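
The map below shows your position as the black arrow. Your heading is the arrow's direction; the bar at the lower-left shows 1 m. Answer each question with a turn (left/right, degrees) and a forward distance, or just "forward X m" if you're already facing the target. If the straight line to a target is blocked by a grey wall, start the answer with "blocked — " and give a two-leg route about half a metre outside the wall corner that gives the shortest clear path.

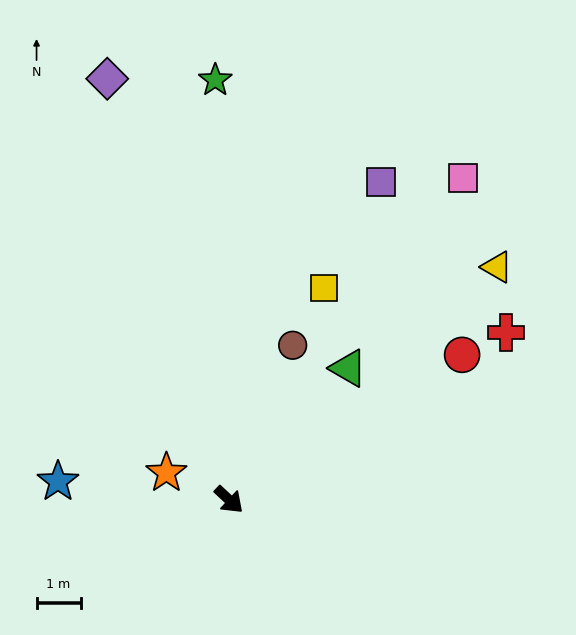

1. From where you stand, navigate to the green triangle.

turn left 91°, forward 4.0 m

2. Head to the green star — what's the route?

turn left 135°, forward 9.5 m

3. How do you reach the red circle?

turn left 75°, forward 6.2 m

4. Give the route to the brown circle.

turn left 111°, forward 3.8 m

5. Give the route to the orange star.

turn right 160°, forward 1.5 m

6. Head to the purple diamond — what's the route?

turn left 149°, forward 9.9 m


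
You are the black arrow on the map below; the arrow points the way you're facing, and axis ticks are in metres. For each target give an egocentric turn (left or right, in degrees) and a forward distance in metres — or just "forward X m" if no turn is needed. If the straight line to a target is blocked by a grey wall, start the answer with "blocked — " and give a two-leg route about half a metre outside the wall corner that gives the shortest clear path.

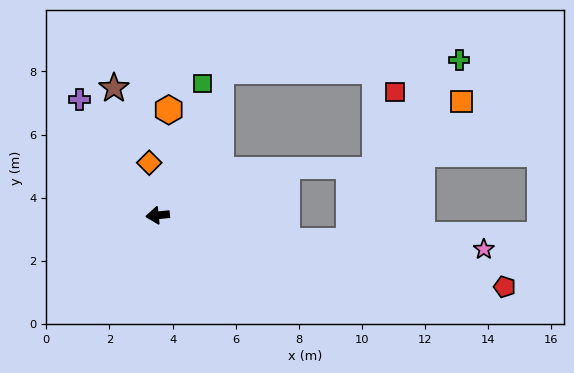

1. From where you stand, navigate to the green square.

turn right 114°, forward 4.4 m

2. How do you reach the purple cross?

turn right 62°, forward 4.4 m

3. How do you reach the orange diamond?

turn right 87°, forward 1.7 m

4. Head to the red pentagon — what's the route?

turn left 163°, forward 11.2 m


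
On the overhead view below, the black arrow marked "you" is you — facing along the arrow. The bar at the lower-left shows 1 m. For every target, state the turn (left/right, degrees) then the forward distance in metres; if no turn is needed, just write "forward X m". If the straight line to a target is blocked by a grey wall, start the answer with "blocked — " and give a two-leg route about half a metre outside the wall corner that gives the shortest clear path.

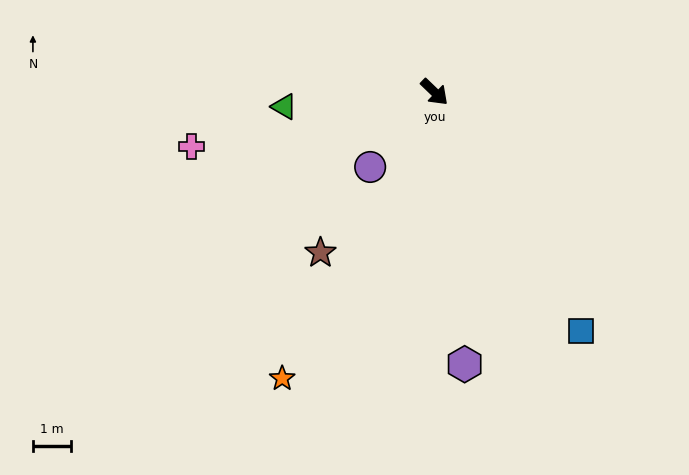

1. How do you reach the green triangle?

turn right 131°, forward 3.9 m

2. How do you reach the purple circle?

turn right 87°, forward 2.6 m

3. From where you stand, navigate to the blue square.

turn right 15°, forward 7.3 m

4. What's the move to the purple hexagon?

turn right 40°, forward 7.1 m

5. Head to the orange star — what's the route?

turn right 74°, forward 8.4 m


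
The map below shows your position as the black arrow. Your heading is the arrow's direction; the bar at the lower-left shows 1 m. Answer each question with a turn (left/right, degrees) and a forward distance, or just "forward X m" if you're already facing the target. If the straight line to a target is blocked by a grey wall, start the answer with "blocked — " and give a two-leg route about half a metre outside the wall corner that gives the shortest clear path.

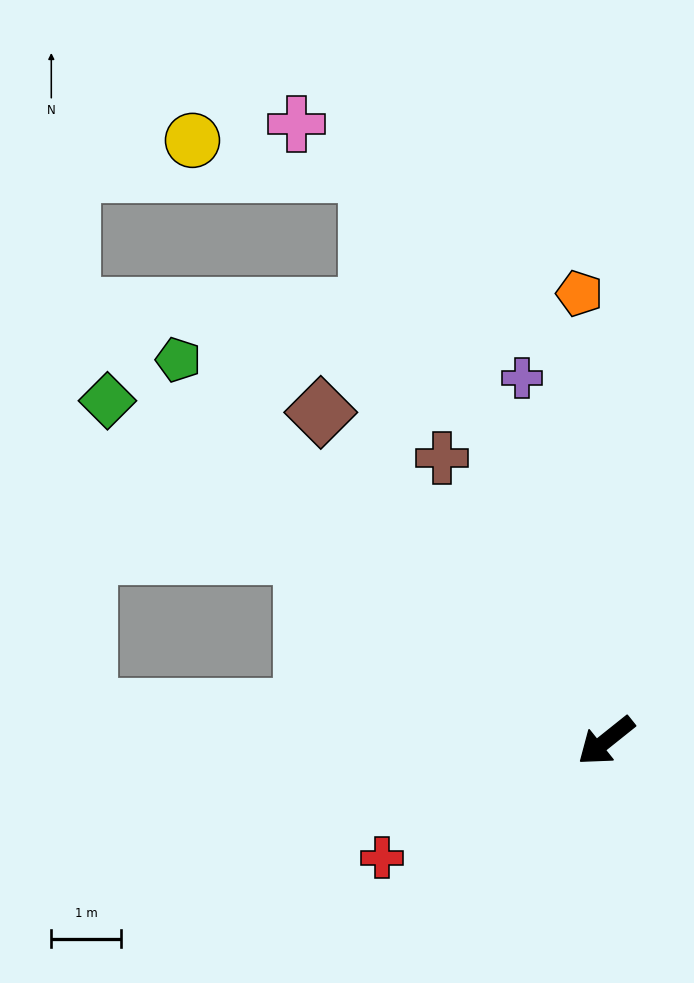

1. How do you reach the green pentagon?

turn right 80°, forward 8.2 m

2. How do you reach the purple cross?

turn right 116°, forward 5.3 m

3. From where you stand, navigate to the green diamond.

turn right 73°, forward 8.7 m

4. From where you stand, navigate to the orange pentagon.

turn right 125°, forward 6.4 m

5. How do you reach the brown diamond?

turn right 88°, forward 6.2 m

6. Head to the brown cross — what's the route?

turn right 99°, forward 4.7 m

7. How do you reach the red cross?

turn right 11°, forward 3.6 m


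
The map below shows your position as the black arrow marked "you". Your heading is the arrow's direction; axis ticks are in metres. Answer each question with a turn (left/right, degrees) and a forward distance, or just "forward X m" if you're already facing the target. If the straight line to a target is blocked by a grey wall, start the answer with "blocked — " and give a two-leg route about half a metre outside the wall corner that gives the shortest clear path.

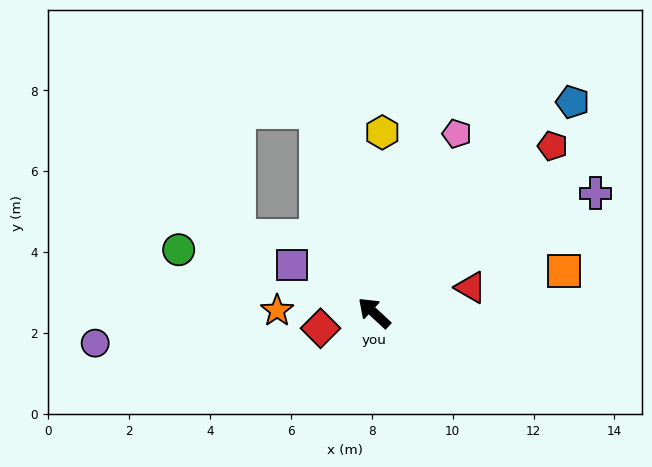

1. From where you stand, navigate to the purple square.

turn left 13°, forward 2.3 m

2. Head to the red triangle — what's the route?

turn right 122°, forward 2.5 m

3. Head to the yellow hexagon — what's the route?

turn right 50°, forward 4.5 m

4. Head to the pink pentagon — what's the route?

turn right 72°, forward 4.9 m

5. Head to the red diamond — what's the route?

turn left 59°, forward 1.4 m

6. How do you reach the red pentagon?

turn right 94°, forward 6.0 m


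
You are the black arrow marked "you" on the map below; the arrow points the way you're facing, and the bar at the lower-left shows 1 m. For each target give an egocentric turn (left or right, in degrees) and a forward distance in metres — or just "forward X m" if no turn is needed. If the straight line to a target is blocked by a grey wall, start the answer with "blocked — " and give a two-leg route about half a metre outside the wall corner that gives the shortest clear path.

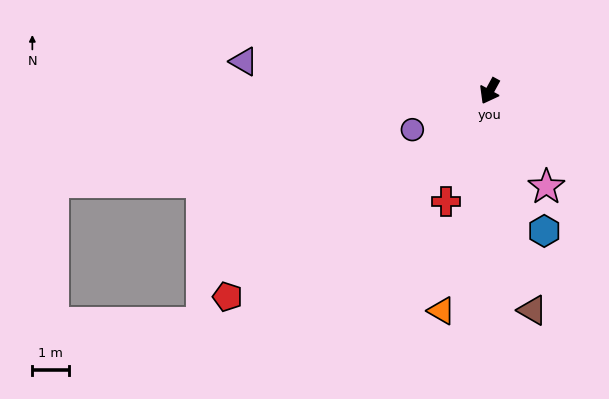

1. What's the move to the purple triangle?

turn right 68°, forward 6.7 m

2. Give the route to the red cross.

turn left 7°, forward 3.2 m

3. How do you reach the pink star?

turn left 59°, forward 3.0 m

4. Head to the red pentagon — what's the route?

turn right 23°, forward 9.0 m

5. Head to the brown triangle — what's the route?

turn left 40°, forward 6.1 m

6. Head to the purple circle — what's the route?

turn right 35°, forward 2.3 m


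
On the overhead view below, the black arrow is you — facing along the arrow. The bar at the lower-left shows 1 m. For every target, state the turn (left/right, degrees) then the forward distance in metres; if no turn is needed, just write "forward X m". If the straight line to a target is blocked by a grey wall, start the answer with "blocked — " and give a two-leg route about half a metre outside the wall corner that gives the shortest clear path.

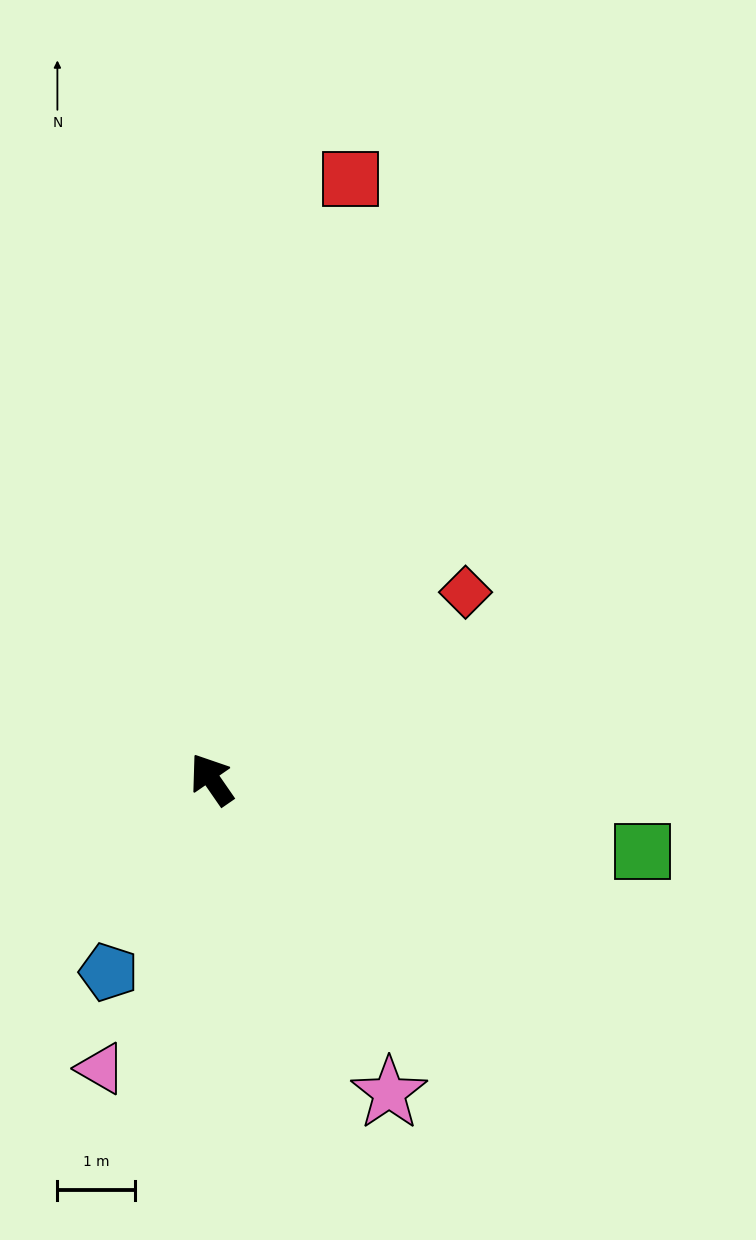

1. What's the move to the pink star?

turn left 175°, forward 4.7 m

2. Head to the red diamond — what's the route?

turn right 88°, forward 4.1 m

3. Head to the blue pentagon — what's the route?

turn left 117°, forward 2.8 m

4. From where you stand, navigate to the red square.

turn right 48°, forward 8.0 m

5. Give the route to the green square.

turn right 134°, forward 5.6 m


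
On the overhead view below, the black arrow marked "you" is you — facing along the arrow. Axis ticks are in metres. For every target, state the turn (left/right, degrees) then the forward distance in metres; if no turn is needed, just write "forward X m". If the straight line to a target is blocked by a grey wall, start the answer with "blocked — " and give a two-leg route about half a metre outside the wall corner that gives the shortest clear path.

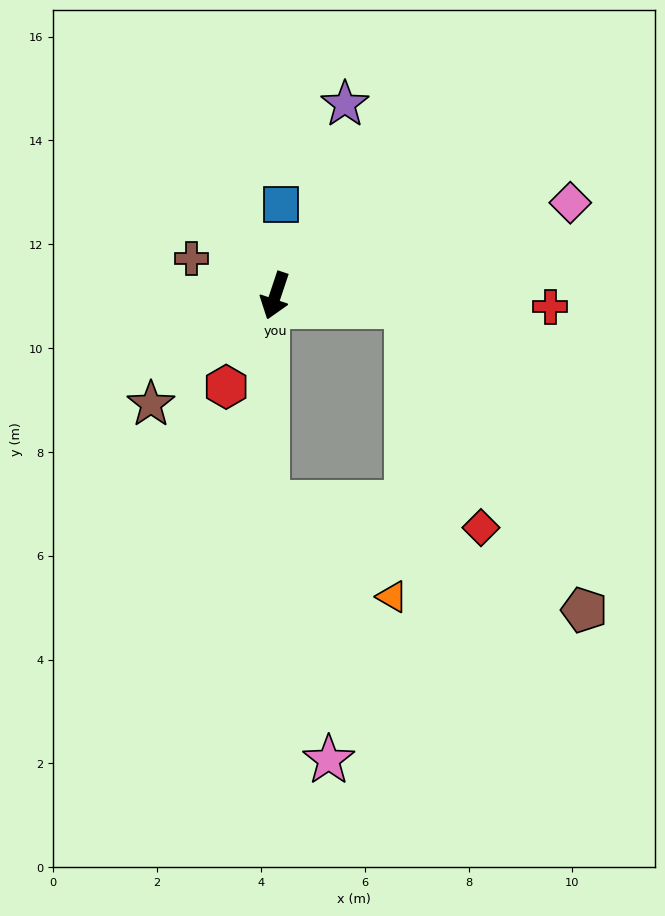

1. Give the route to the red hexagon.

turn right 10°, forward 2.0 m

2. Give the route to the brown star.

turn right 30°, forward 3.2 m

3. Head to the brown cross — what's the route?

turn right 96°, forward 1.8 m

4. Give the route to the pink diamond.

turn left 126°, forward 6.0 m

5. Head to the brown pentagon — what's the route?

blocked — turn left 104°, forward 2.5 m, then turn right 55°, forward 6.8 m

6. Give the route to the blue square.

turn right 165°, forward 1.8 m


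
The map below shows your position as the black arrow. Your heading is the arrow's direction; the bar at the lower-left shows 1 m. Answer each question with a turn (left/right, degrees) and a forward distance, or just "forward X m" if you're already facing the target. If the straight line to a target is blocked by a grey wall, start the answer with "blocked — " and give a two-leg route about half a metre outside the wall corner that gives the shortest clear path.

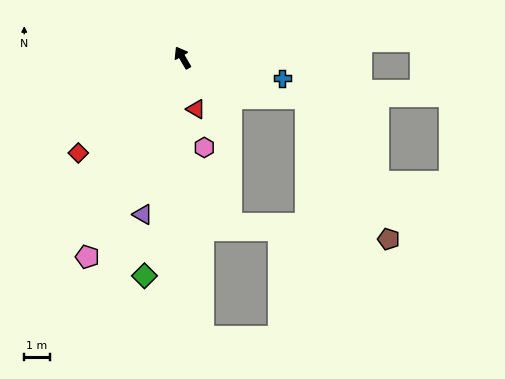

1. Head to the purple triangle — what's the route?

turn left 135°, forward 6.3 m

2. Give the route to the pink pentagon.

turn left 124°, forward 8.6 m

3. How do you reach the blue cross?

turn right 132°, forward 4.0 m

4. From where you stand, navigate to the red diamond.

turn left 102°, forward 5.5 m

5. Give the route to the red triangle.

turn left 164°, forward 2.1 m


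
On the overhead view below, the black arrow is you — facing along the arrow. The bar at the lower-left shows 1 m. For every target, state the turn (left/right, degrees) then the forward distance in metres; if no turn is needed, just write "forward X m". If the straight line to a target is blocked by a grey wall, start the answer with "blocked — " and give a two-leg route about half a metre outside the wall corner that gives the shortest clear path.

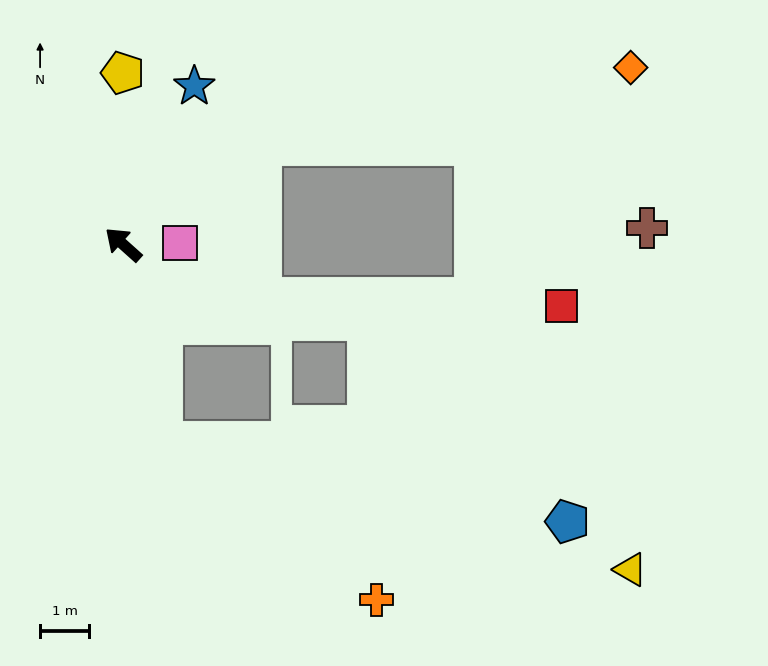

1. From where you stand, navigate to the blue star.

turn right 72°, forward 3.6 m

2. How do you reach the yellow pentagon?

turn right 48°, forward 3.5 m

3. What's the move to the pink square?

turn right 137°, forward 1.2 m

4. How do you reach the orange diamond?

blocked — turn right 102°, forward 3.5 m, then turn right 24°, forward 7.7 m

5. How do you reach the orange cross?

blocked — turn left 143°, forward 4.1 m, then turn left 42°, forward 5.5 m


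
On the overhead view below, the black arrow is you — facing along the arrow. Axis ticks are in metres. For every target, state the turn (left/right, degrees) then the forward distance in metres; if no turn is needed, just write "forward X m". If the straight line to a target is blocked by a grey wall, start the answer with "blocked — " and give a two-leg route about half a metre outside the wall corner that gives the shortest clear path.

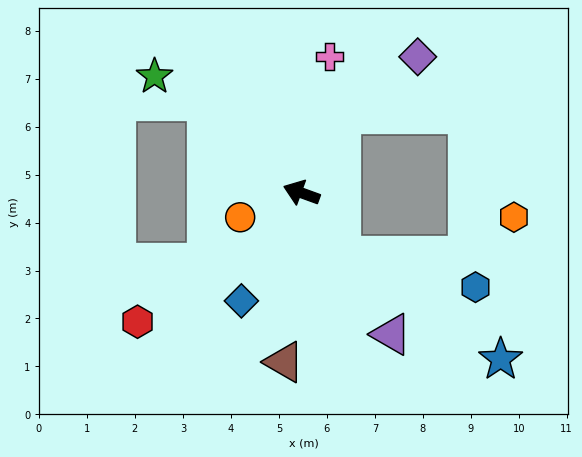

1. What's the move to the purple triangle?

turn left 142°, forward 3.5 m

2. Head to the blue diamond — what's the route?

turn left 81°, forward 2.6 m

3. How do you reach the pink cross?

turn right 82°, forward 2.9 m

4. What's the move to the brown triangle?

turn left 104°, forward 3.5 m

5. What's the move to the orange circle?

turn left 42°, forward 1.4 m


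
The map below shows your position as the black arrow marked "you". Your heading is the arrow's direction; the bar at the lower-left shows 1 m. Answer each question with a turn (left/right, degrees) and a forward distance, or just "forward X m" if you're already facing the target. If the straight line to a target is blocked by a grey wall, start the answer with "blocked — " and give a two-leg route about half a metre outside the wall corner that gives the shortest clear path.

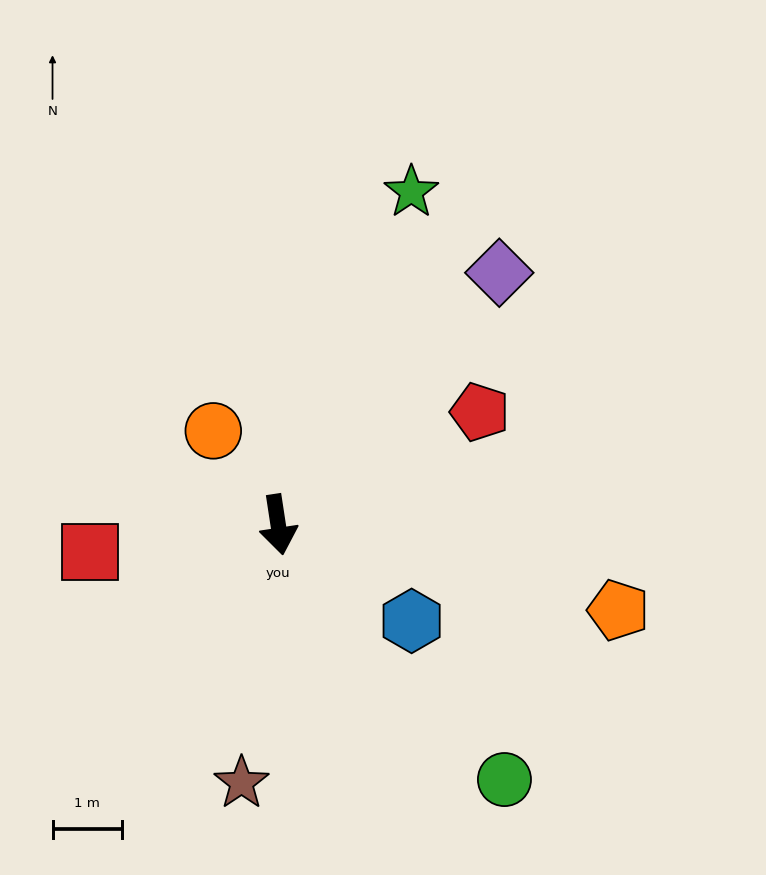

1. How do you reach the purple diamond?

turn left 130°, forward 4.8 m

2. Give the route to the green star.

turn left 150°, forward 5.1 m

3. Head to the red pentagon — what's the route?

turn left 111°, forward 3.3 m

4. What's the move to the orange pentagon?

turn left 67°, forward 5.0 m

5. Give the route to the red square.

turn right 90°, forward 2.7 m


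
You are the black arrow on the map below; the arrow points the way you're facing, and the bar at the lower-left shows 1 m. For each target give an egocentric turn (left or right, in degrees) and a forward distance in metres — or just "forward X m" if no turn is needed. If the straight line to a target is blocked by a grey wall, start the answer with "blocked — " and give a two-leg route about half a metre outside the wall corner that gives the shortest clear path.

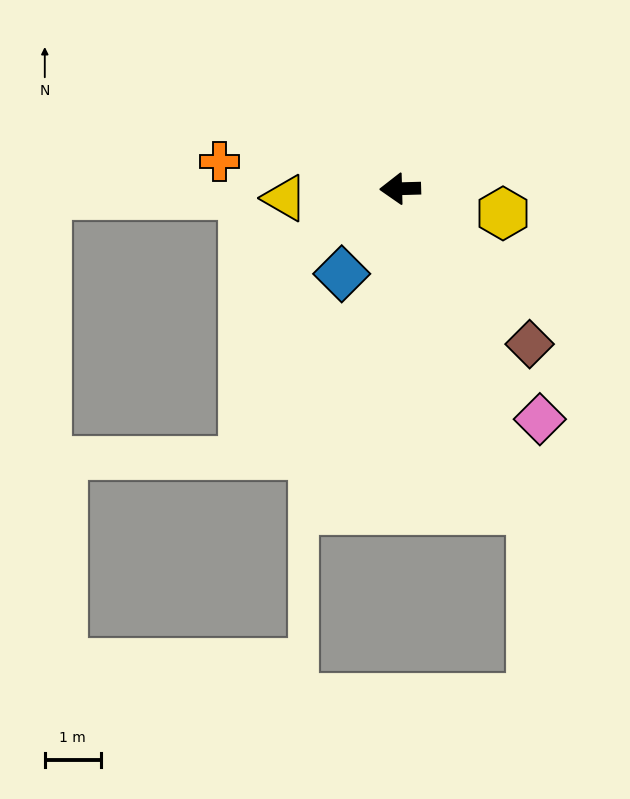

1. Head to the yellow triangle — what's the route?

turn left 3°, forward 2.1 m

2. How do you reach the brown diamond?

turn left 128°, forward 3.6 m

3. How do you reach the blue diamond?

turn left 54°, forward 1.8 m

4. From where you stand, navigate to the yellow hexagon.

turn left 165°, forward 1.9 m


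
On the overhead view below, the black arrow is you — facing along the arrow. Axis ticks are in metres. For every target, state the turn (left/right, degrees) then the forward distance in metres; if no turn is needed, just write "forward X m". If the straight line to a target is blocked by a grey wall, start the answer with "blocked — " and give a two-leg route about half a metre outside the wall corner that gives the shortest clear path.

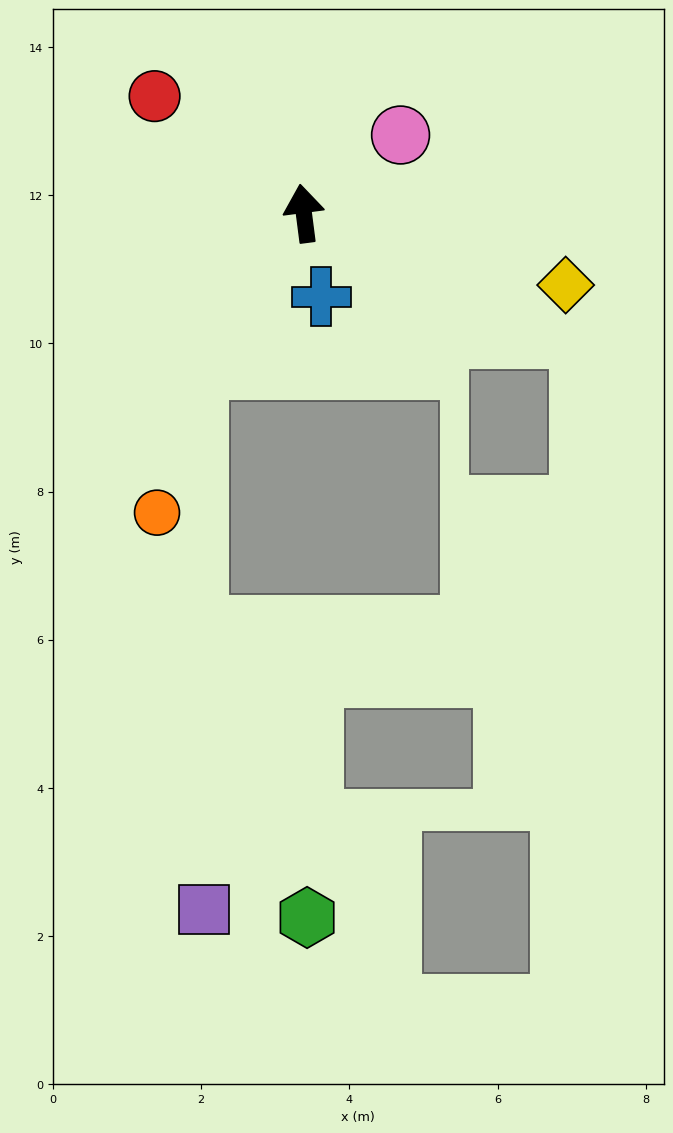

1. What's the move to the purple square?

blocked — turn left 138°, forward 2.5 m, then turn left 35°, forward 7.3 m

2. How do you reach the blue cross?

turn right 176°, forward 1.1 m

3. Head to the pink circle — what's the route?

turn right 58°, forward 1.7 m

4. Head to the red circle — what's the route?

turn left 45°, forward 2.6 m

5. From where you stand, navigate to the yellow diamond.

turn right 113°, forward 3.7 m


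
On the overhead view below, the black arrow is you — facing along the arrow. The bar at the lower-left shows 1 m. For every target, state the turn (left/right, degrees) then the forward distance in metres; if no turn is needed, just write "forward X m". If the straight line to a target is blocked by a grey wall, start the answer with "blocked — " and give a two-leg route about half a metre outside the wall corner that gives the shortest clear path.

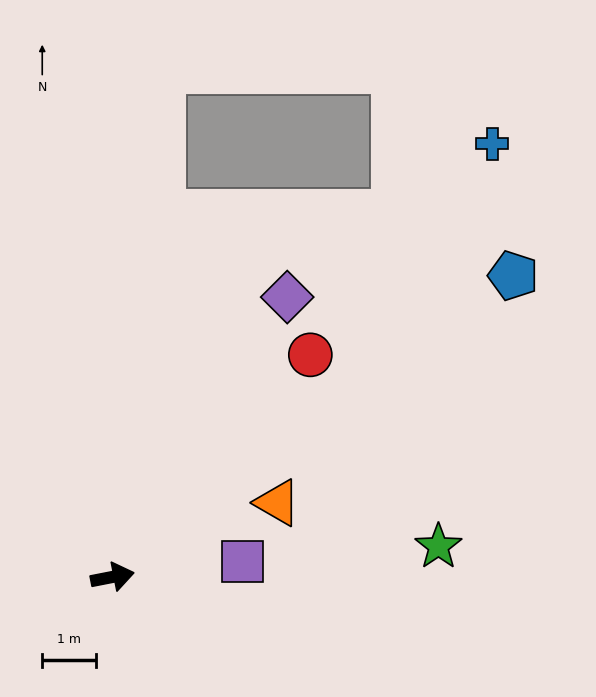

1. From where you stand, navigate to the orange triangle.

turn left 13°, forward 3.4 m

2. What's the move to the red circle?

turn left 37°, forward 5.5 m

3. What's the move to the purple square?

turn right 4°, forward 2.4 m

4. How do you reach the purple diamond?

turn left 47°, forward 6.1 m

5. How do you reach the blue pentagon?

turn left 26°, forward 9.3 m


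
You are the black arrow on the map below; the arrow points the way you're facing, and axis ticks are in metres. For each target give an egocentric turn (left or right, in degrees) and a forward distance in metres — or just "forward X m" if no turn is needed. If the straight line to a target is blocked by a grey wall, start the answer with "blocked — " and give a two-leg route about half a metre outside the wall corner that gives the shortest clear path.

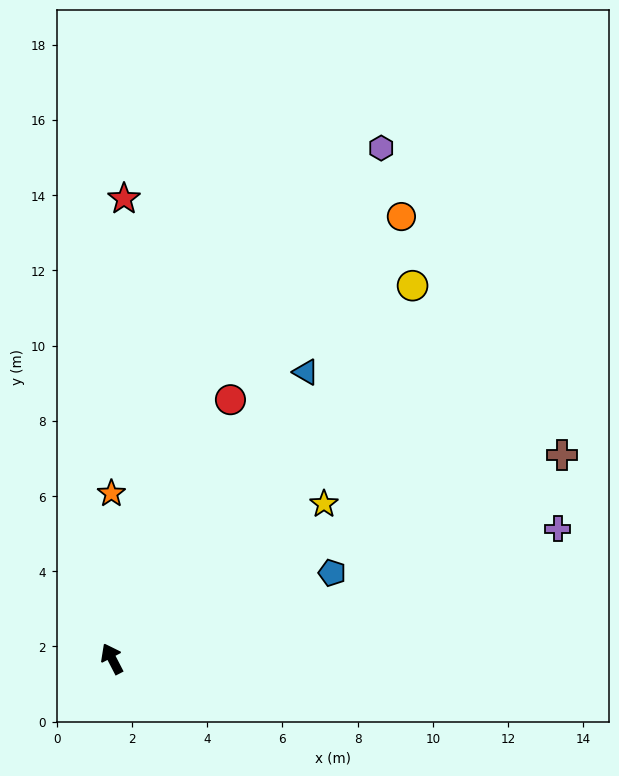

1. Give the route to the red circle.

turn right 52°, forward 7.6 m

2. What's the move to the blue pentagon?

turn right 96°, forward 6.3 m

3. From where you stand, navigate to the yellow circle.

turn right 66°, forward 12.7 m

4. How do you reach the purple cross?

turn right 101°, forward 12.3 m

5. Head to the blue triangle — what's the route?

turn right 61°, forward 9.2 m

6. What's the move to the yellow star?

turn right 81°, forward 7.0 m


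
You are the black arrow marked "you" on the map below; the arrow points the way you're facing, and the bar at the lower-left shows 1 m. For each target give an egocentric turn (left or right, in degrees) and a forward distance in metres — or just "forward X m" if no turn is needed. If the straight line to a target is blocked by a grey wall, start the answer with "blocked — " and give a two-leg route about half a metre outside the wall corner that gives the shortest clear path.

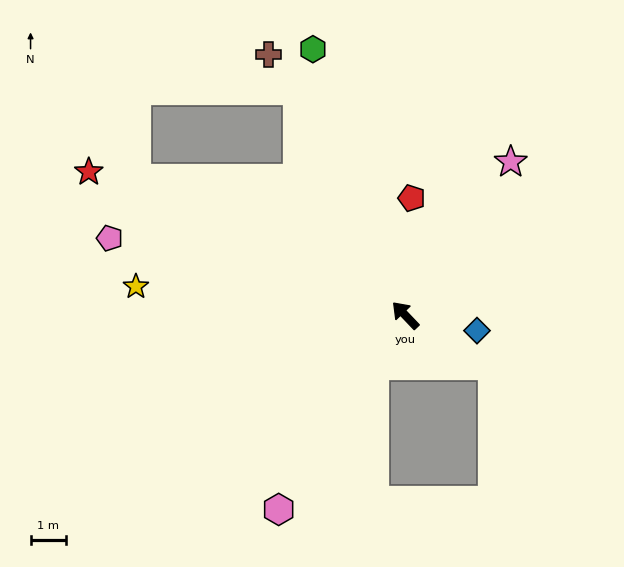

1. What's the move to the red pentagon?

turn right 47°, forward 3.3 m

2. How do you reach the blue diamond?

turn right 146°, forward 2.1 m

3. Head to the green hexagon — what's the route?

turn right 24°, forward 7.9 m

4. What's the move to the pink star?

turn right 78°, forward 5.2 m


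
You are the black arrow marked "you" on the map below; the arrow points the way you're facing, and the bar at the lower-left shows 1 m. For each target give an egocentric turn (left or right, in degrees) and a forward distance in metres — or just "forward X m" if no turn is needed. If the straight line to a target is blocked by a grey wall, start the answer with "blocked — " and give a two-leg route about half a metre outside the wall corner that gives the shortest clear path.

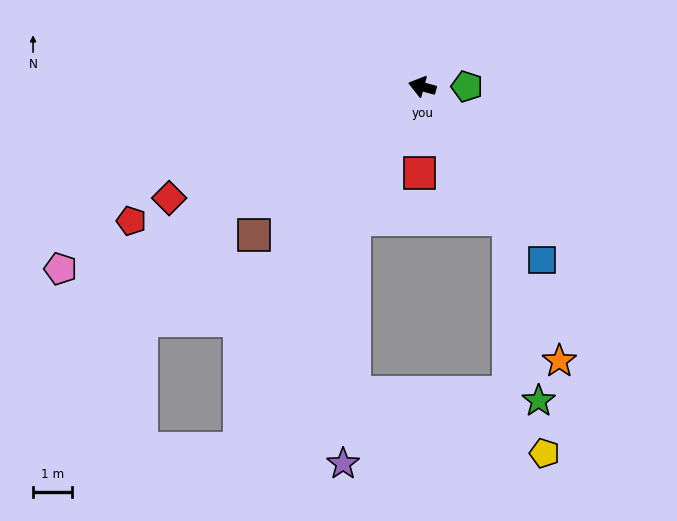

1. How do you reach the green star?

blocked — turn left 138°, forward 4.1 m, then turn right 24°, forward 4.7 m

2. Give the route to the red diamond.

turn left 39°, forward 7.1 m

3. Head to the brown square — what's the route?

turn left 57°, forward 5.7 m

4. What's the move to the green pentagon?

turn right 165°, forward 1.1 m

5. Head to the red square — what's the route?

turn left 103°, forward 2.2 m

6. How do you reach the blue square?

turn left 140°, forward 5.4 m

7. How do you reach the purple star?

blocked — turn left 78°, forward 3.8 m, then turn left 24°, forward 6.3 m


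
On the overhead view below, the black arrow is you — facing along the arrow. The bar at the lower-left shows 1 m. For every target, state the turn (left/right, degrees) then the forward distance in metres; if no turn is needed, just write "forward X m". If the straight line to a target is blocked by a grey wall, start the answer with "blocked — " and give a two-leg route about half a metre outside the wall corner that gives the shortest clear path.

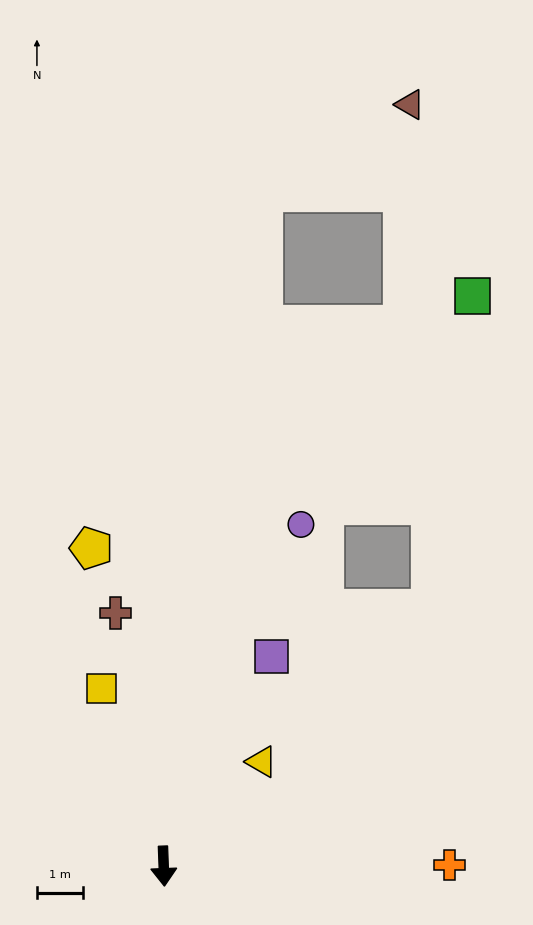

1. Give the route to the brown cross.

turn right 171°, forward 5.6 m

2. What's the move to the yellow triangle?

turn left 135°, forward 3.1 m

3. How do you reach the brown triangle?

blocked — turn left 170°, forward 14.7 m, then turn right 51°, forward 3.7 m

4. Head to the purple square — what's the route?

turn left 151°, forward 5.1 m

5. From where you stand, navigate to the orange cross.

turn left 88°, forward 6.2 m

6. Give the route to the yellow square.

turn right 163°, forward 4.1 m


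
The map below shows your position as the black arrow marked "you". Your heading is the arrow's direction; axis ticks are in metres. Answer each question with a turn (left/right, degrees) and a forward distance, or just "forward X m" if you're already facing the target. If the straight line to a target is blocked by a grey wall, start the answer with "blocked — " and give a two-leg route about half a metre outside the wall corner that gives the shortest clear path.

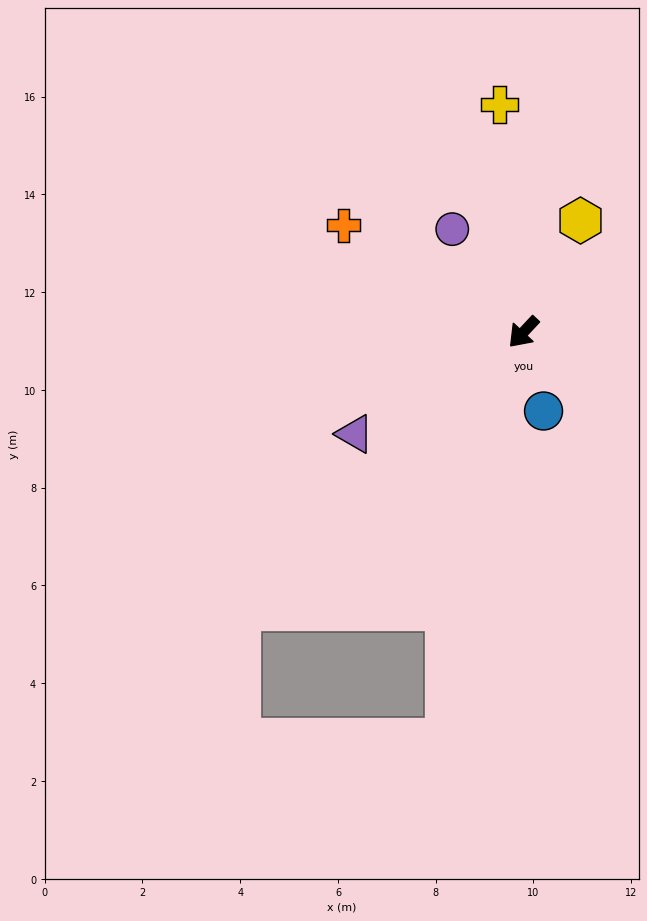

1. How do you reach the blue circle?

turn left 57°, forward 1.7 m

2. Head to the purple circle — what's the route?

turn right 102°, forward 2.6 m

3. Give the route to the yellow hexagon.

turn right 164°, forward 2.6 m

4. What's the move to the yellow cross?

turn right 131°, forward 4.7 m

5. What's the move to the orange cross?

turn right 78°, forward 4.3 m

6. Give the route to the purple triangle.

turn right 16°, forward 4.0 m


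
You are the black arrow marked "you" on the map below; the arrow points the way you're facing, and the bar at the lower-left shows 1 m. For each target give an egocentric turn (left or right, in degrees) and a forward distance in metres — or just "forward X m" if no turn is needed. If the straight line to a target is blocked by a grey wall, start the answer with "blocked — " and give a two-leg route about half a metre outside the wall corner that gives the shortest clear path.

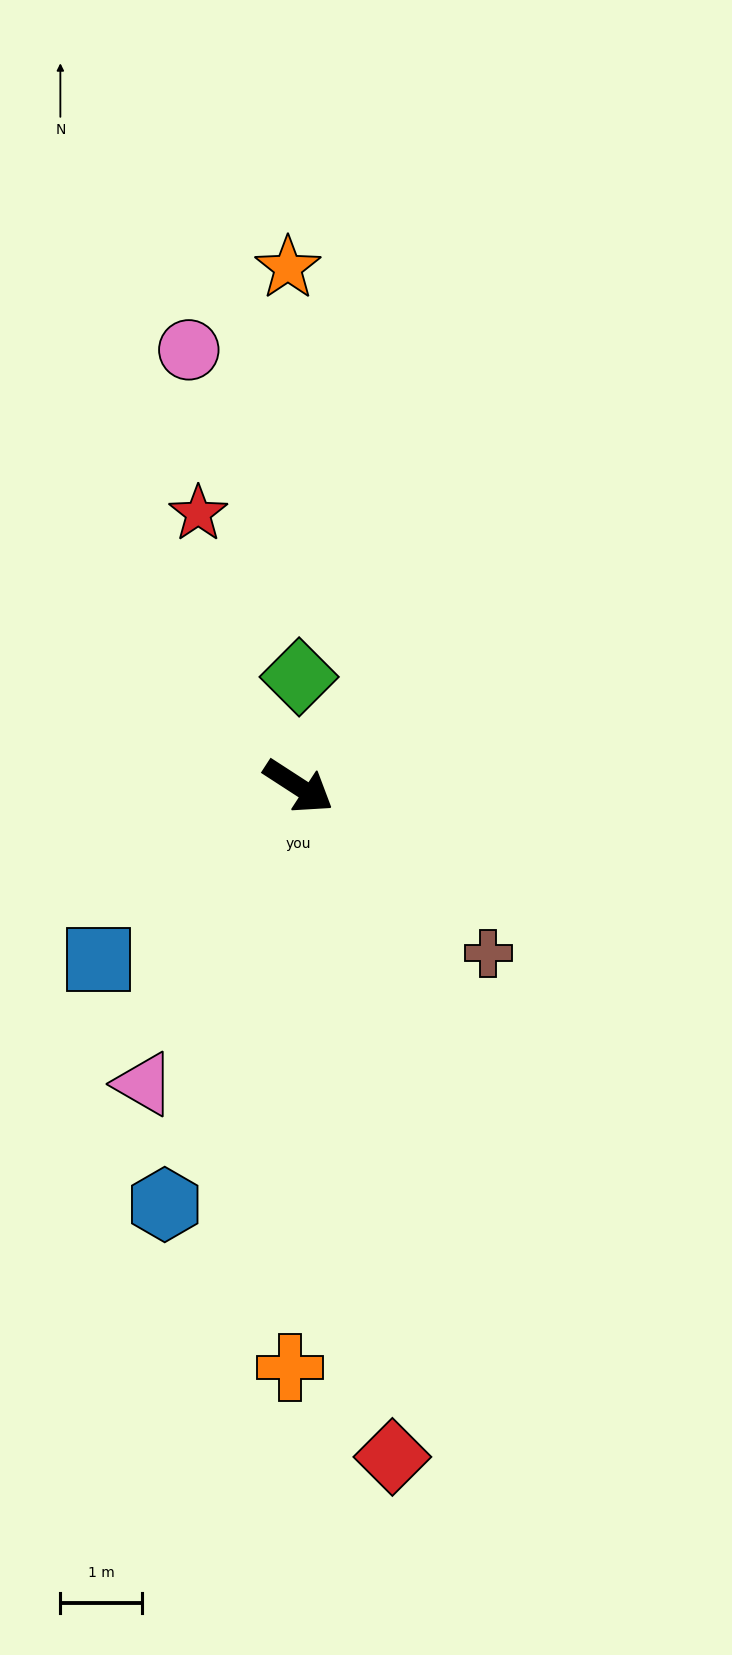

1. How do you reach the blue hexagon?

turn right 75°, forward 5.3 m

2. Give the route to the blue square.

turn right 106°, forward 3.2 m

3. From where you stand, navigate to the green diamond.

turn left 123°, forward 1.3 m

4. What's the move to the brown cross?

turn right 8°, forward 3.1 m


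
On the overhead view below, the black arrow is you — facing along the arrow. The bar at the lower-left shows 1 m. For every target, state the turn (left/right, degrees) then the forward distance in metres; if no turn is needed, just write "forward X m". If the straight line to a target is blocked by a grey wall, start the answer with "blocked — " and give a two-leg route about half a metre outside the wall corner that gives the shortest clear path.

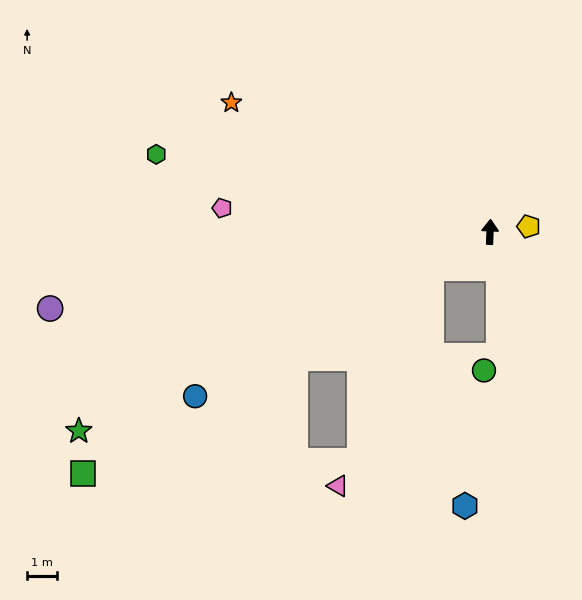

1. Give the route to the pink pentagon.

turn left 87°, forward 9.0 m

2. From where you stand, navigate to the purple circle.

turn left 102°, forward 14.9 m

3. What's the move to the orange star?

turn left 66°, forward 9.6 m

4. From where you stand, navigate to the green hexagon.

turn left 79°, forward 11.4 m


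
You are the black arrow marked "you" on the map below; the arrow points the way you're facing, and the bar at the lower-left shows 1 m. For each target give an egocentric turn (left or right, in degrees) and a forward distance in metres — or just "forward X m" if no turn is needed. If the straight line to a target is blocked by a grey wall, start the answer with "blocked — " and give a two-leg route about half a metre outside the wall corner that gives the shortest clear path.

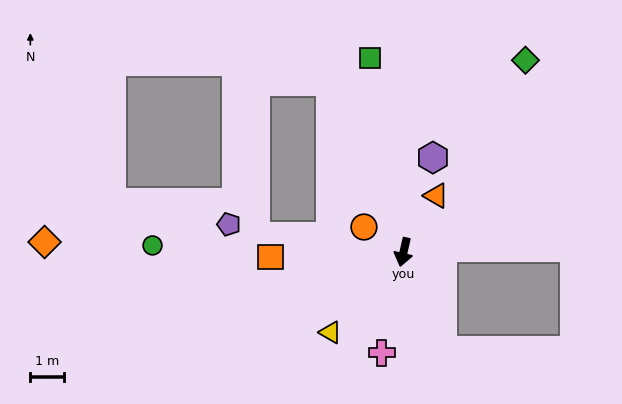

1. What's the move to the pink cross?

forward 3.1 m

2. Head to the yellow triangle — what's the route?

turn right 29°, forward 3.2 m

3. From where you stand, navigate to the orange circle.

turn right 109°, forward 1.4 m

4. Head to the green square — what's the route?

turn right 157°, forward 5.9 m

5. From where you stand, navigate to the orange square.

turn right 75°, forward 3.9 m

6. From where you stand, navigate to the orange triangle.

turn left 163°, forward 1.9 m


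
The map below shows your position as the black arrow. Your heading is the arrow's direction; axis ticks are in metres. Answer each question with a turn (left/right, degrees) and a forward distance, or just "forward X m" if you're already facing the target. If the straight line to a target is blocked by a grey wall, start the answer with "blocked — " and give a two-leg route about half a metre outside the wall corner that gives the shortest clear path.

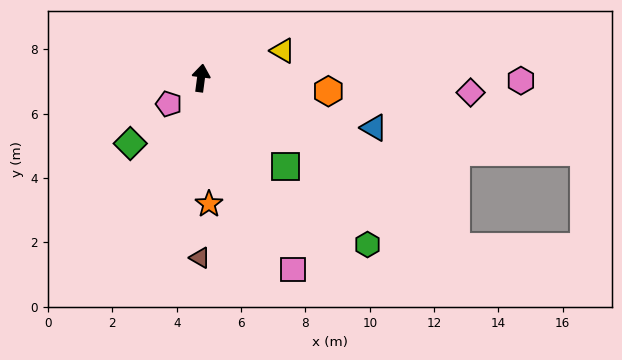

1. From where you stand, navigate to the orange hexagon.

turn right 88°, forward 4.0 m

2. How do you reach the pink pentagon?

turn left 136°, forward 1.3 m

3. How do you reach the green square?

turn right 129°, forward 3.8 m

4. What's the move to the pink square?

turn right 147°, forward 6.6 m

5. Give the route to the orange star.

turn right 169°, forward 3.9 m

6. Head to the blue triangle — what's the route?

turn right 99°, forward 5.6 m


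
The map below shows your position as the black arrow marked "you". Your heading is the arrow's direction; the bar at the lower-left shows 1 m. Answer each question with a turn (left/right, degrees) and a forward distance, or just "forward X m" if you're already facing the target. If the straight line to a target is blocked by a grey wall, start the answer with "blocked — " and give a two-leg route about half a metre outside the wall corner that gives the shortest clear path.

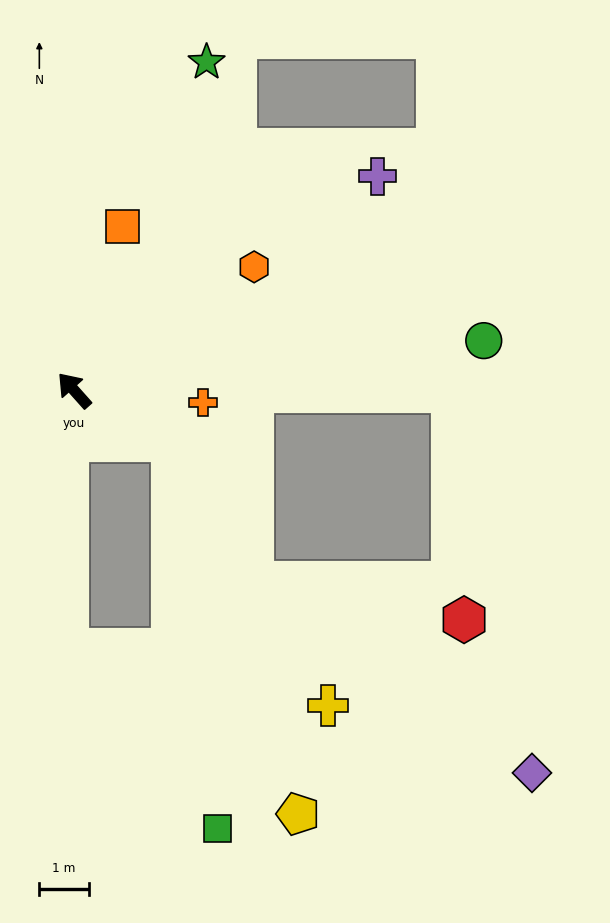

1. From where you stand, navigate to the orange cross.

turn right 137°, forward 2.6 m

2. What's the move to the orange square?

turn right 58°, forward 3.5 m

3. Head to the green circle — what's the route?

turn right 125°, forward 8.4 m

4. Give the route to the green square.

blocked — turn right 159°, forward 2.2 m, then turn right 56°, forward 7.9 m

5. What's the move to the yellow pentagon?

blocked — turn right 159°, forward 2.2 m, then turn right 44°, forward 8.0 m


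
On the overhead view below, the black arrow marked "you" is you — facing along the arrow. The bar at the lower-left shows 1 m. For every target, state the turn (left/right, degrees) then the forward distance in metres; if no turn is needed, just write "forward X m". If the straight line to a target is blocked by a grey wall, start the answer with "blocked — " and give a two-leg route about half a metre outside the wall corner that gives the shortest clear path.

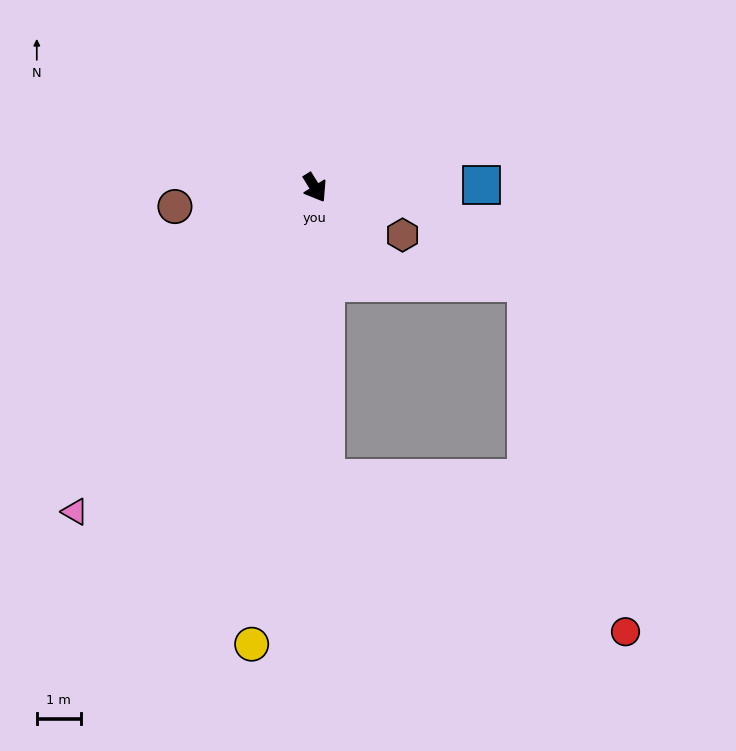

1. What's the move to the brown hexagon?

turn left 30°, forward 2.3 m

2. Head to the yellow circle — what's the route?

turn right 40°, forward 10.4 m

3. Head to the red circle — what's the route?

blocked — turn right 30°, forward 6.6 m, then turn left 61°, forward 7.6 m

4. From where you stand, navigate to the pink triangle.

turn right 68°, forward 9.1 m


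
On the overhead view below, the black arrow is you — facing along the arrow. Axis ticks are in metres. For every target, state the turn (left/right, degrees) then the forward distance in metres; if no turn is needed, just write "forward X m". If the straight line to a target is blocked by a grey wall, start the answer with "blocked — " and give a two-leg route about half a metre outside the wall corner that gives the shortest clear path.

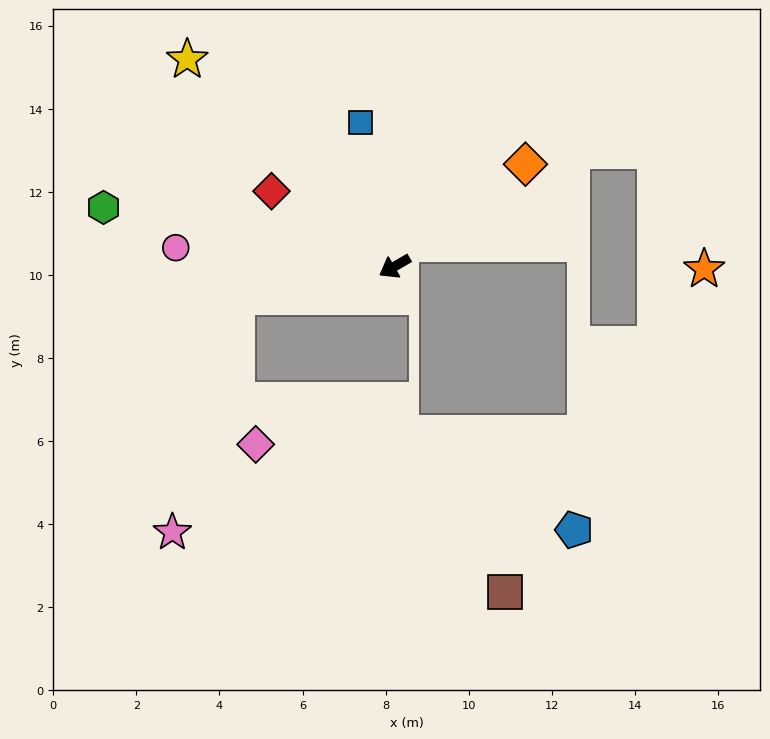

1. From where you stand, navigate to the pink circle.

turn right 35°, forward 5.3 m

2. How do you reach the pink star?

blocked — turn right 19°, forward 3.9 m, then turn left 63°, forward 5.9 m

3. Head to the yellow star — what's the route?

turn right 75°, forward 7.1 m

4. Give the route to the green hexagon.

turn right 42°, forward 7.2 m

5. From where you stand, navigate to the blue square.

turn right 107°, forward 3.6 m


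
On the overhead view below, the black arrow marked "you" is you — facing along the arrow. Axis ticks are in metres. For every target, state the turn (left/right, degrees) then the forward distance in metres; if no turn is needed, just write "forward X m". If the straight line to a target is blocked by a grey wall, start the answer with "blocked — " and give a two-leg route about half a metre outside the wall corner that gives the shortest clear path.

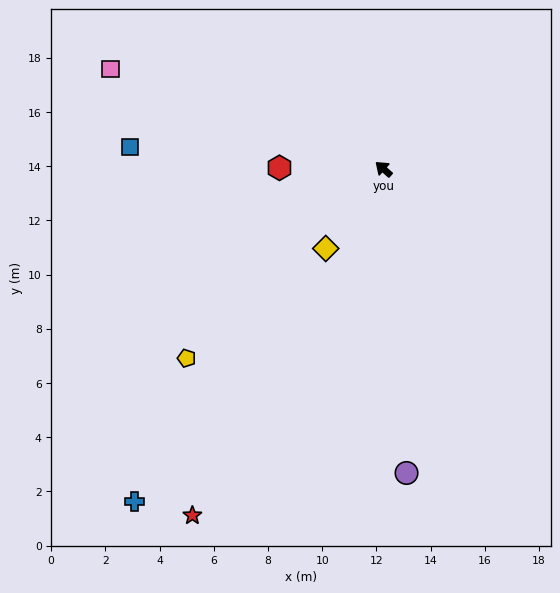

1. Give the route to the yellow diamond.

turn left 95°, forward 3.6 m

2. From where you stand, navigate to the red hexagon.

turn left 41°, forward 3.8 m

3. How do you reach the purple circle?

turn left 136°, forward 11.2 m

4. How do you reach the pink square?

turn left 21°, forward 10.7 m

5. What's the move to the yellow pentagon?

turn left 85°, forward 10.1 m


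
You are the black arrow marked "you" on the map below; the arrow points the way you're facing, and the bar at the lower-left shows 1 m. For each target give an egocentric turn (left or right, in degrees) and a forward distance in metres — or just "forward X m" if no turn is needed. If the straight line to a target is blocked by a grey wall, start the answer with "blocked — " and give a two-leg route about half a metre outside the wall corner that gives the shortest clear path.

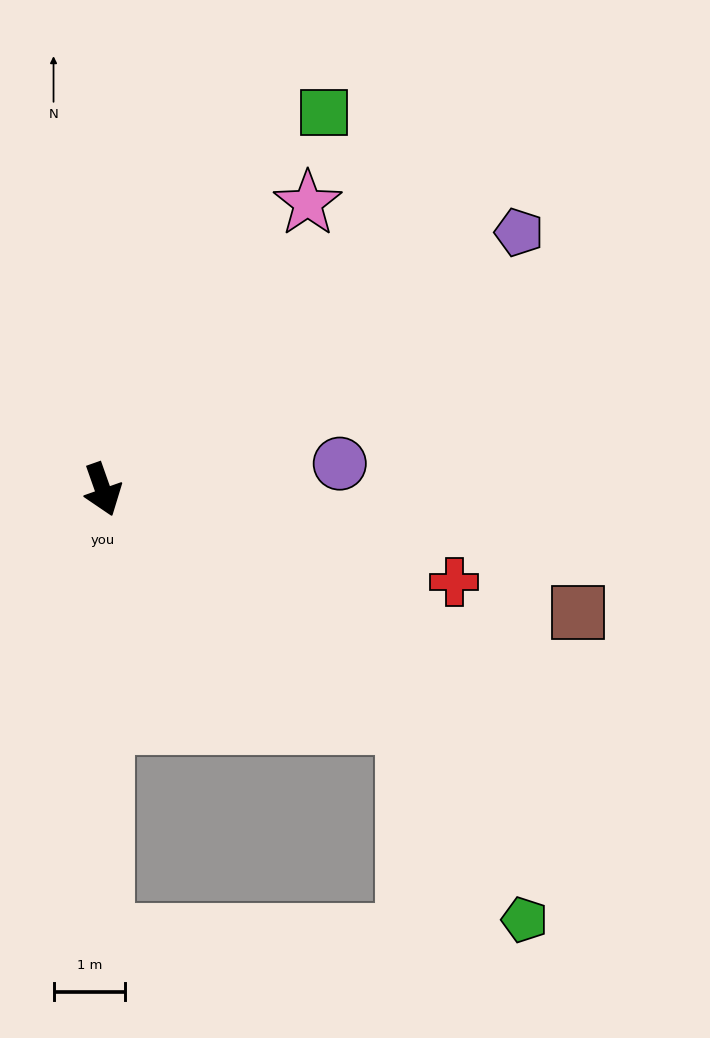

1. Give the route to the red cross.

turn left 56°, forward 5.1 m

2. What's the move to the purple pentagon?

turn left 102°, forward 6.8 m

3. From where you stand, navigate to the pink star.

turn left 125°, forward 4.9 m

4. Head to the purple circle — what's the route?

turn left 77°, forward 3.3 m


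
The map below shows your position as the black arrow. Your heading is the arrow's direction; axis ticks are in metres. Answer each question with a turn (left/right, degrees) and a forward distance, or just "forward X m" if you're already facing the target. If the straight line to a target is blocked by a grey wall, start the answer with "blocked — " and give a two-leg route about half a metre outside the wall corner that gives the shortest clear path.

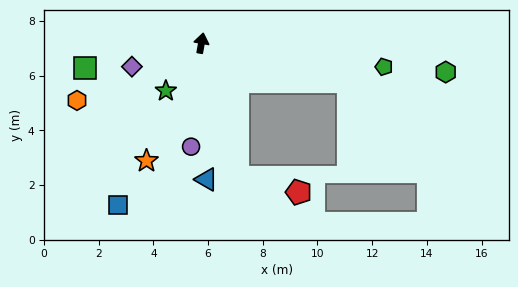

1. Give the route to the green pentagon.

turn right 87°, forward 6.7 m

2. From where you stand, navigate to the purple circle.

turn right 176°, forward 3.8 m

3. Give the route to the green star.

turn left 154°, forward 2.2 m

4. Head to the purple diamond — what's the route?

turn left 119°, forward 2.7 m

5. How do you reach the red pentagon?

blocked — turn right 155°, forward 5.1 m, then turn left 61°, forward 2.3 m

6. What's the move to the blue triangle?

turn right 168°, forward 5.0 m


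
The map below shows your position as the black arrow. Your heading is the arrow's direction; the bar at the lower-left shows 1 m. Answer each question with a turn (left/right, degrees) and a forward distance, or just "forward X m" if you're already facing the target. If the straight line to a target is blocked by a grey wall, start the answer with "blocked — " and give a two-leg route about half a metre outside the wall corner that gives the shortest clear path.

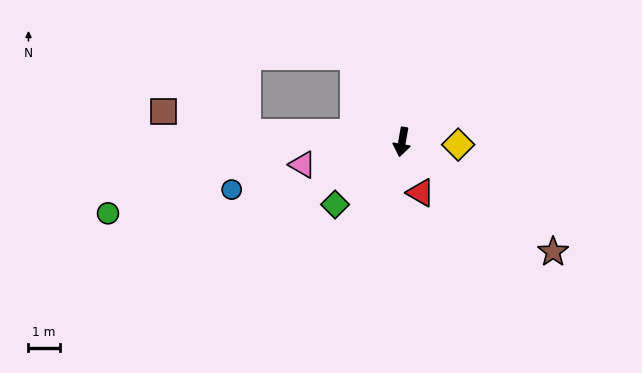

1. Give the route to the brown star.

turn left 64°, forward 6.0 m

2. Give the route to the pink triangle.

turn right 67°, forward 3.3 m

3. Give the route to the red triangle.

turn left 30°, forward 1.7 m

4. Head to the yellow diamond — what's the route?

turn left 97°, forward 1.8 m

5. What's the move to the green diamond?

turn right 37°, forward 2.9 m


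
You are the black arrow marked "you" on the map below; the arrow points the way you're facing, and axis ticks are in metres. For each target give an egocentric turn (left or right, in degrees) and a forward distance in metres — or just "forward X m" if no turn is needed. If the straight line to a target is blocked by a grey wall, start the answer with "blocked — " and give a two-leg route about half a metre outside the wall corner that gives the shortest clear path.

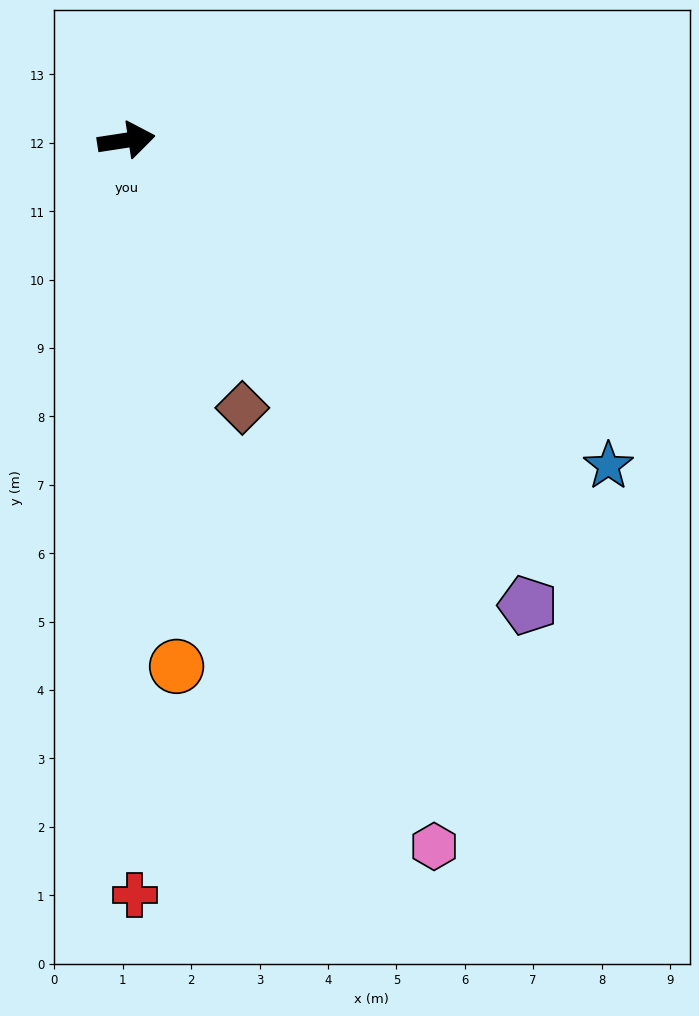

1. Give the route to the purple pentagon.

turn right 58°, forward 9.0 m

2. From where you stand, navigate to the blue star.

turn right 43°, forward 8.5 m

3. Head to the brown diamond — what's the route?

turn right 75°, forward 4.3 m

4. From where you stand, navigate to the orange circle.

turn right 93°, forward 7.7 m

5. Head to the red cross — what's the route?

turn right 98°, forward 11.0 m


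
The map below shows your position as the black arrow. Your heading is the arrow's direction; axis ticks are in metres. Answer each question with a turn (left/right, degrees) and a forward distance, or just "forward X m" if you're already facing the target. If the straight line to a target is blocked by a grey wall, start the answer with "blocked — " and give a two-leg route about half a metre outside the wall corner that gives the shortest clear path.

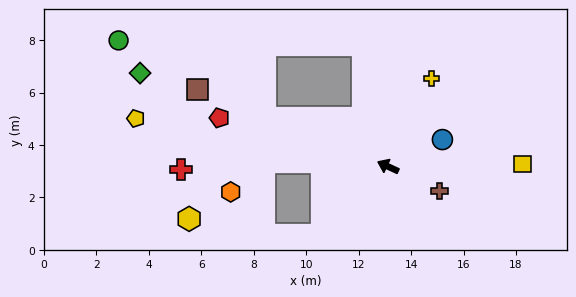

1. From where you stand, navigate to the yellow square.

turn right 154°, forward 5.1 m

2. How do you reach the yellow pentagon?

turn left 14°, forward 9.8 m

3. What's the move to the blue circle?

turn right 129°, forward 2.3 m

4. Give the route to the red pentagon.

turn left 9°, forward 6.7 m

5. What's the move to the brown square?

turn left 3°, forward 7.8 m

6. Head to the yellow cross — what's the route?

turn right 91°, forward 3.7 m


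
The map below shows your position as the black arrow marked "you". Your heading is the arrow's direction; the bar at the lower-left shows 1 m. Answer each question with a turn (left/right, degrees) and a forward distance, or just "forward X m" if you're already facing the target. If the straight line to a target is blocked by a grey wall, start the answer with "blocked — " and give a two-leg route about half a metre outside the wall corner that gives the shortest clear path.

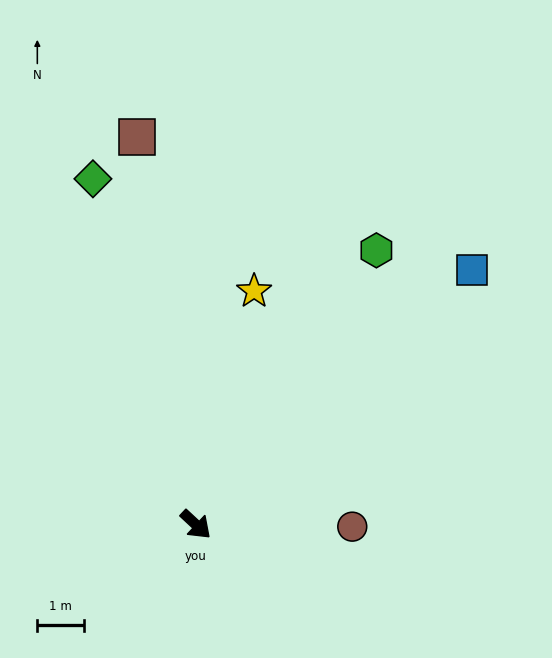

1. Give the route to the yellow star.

turn left 119°, forward 5.2 m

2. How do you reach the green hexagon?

turn left 100°, forward 7.1 m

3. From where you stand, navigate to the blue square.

turn left 86°, forward 8.1 m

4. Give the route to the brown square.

turn left 142°, forward 8.5 m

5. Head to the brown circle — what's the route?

turn left 42°, forward 3.4 m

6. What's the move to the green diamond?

turn left 150°, forward 7.8 m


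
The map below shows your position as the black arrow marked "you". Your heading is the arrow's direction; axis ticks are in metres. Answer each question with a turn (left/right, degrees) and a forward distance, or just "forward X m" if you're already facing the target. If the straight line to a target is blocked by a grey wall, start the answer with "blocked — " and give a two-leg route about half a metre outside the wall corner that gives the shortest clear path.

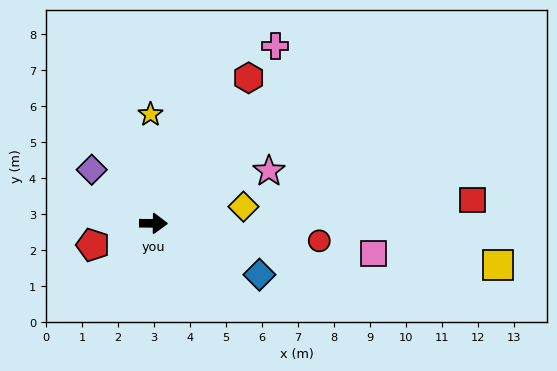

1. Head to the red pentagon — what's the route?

turn right 160°, forward 1.8 m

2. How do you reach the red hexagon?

turn left 57°, forward 4.8 m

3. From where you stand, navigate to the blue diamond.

turn right 25°, forward 3.3 m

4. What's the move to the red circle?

turn right 5°, forward 4.6 m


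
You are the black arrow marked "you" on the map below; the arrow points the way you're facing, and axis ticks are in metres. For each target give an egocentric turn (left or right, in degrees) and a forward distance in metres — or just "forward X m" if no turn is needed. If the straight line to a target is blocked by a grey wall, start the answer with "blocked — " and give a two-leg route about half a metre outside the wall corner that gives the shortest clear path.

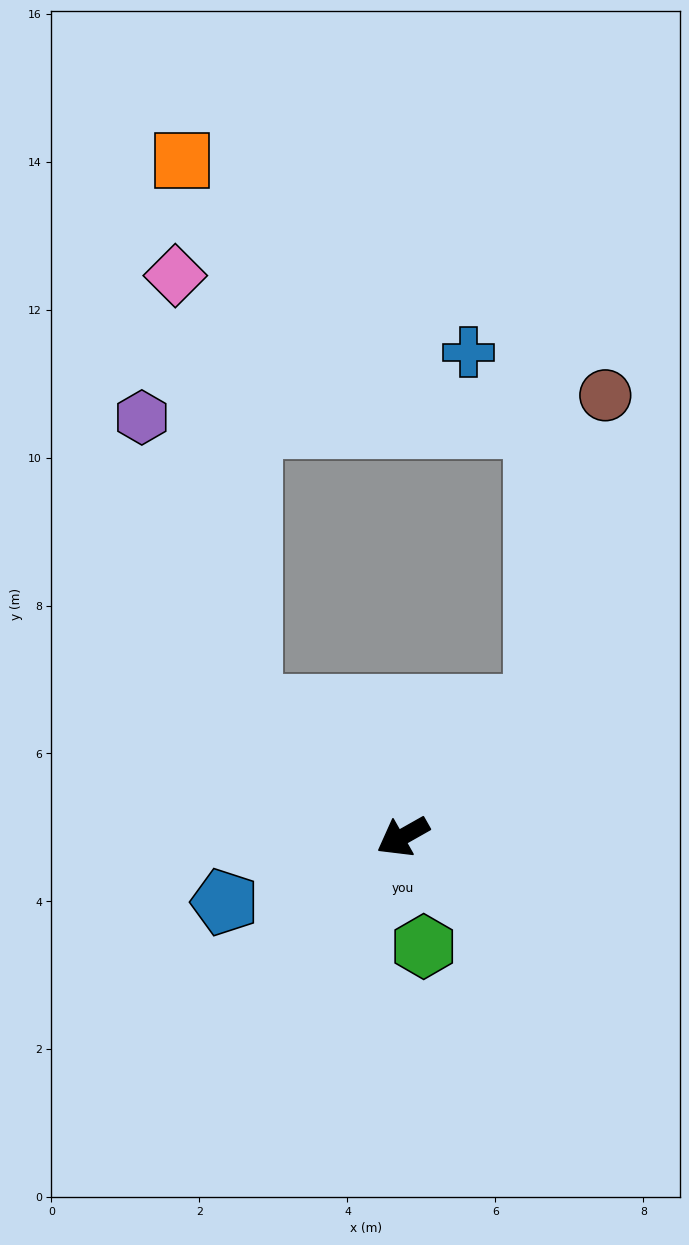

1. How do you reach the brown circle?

blocked — turn right 165°, forward 2.5 m, then turn left 33°, forward 4.3 m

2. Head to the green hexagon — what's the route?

turn left 71°, forward 1.5 m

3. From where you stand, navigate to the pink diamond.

blocked — turn right 70°, forward 2.7 m, then turn right 40°, forward 5.9 m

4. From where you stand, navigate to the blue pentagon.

turn right 9°, forward 2.6 m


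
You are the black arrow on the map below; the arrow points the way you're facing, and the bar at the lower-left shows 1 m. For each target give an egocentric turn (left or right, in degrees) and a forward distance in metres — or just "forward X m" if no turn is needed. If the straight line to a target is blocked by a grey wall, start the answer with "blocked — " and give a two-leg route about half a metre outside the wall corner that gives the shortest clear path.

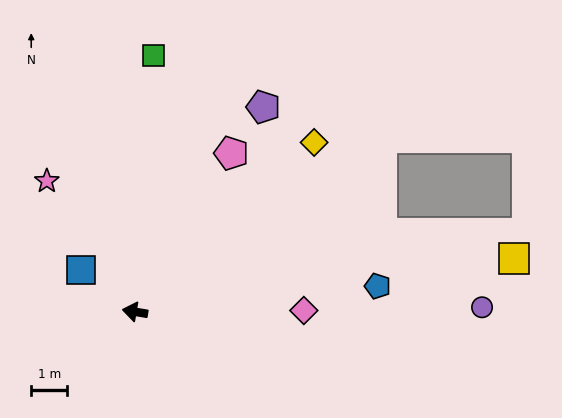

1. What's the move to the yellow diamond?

turn right 127°, forward 6.8 m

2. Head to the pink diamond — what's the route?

turn right 170°, forward 4.7 m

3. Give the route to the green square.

turn right 84°, forward 7.1 m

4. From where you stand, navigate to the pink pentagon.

turn right 112°, forward 5.2 m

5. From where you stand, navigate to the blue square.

turn right 28°, forward 1.9 m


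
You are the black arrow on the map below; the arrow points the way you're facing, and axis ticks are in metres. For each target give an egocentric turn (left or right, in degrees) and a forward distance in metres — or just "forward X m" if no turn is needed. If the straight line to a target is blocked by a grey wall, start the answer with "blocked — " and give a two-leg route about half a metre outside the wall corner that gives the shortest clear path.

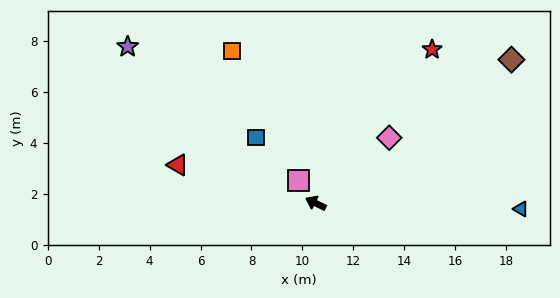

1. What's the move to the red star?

turn right 101°, forward 7.6 m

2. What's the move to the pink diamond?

turn right 112°, forward 3.9 m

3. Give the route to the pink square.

turn right 26°, forward 1.1 m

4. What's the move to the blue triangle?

turn right 155°, forward 8.1 m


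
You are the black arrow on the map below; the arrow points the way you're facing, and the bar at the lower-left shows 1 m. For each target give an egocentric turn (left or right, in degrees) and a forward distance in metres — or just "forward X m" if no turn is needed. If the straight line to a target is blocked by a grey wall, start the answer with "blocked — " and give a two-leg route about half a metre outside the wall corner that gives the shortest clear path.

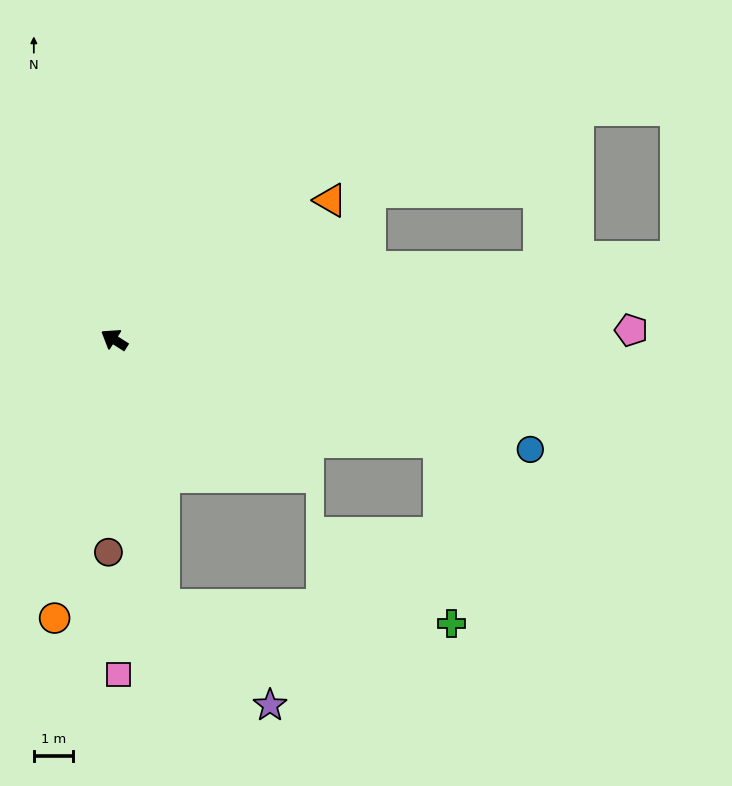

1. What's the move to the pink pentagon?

turn right 146°, forward 13.3 m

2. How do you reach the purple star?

blocked — turn left 133°, forward 6.9 m, then turn left 36°, forward 3.7 m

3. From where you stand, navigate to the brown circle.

turn left 121°, forward 5.5 m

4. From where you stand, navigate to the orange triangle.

turn right 115°, forward 6.6 m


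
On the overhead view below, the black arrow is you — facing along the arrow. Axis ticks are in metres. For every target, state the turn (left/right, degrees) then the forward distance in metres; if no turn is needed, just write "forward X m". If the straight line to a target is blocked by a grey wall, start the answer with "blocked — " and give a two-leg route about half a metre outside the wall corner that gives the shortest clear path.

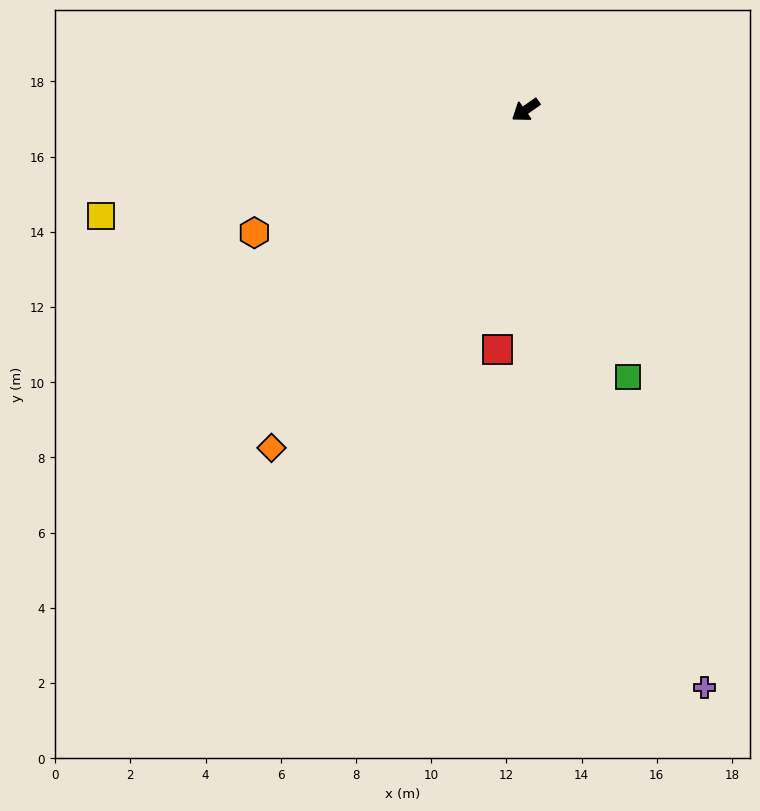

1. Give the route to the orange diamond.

turn left 18°, forward 11.2 m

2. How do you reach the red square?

turn left 48°, forward 6.4 m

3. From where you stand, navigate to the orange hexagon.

turn right 11°, forward 7.9 m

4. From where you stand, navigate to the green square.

turn left 76°, forward 7.6 m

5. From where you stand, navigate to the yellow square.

turn right 21°, forward 11.6 m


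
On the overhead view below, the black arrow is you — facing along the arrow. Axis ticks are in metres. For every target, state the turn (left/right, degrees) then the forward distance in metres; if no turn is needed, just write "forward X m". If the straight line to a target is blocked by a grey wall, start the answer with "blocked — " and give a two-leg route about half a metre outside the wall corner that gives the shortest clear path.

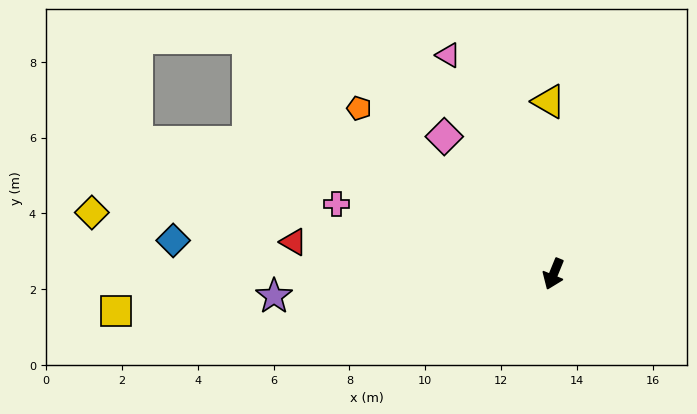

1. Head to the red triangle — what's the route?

turn right 75°, forward 6.9 m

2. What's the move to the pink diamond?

turn right 119°, forward 4.6 m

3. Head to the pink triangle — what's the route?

turn right 132°, forward 6.4 m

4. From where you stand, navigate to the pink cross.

turn right 86°, forward 6.0 m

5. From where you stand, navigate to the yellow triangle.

turn right 156°, forward 4.6 m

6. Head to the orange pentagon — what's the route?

turn right 108°, forward 6.7 m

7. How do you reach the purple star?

turn right 63°, forward 7.4 m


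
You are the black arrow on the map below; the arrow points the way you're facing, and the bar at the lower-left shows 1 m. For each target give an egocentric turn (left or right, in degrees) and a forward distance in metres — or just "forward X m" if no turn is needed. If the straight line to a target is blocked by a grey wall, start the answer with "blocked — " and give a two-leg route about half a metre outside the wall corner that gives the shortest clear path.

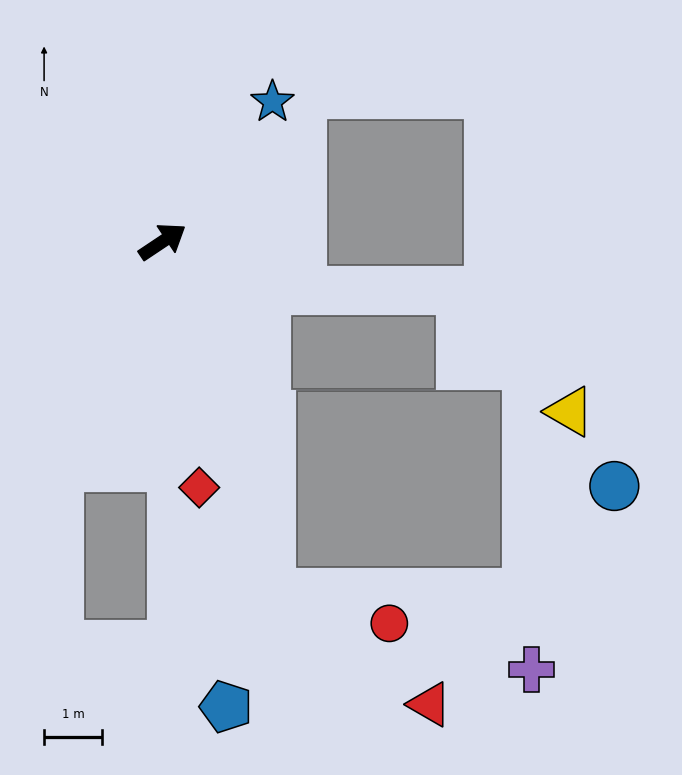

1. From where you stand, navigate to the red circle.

blocked — turn right 107°, forward 6.4 m, then turn left 59°, forward 2.1 m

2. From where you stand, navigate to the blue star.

turn left 18°, forward 3.1 m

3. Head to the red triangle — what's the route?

blocked — turn right 107°, forward 6.4 m, then turn left 38°, forward 3.3 m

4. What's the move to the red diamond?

turn right 115°, forward 4.3 m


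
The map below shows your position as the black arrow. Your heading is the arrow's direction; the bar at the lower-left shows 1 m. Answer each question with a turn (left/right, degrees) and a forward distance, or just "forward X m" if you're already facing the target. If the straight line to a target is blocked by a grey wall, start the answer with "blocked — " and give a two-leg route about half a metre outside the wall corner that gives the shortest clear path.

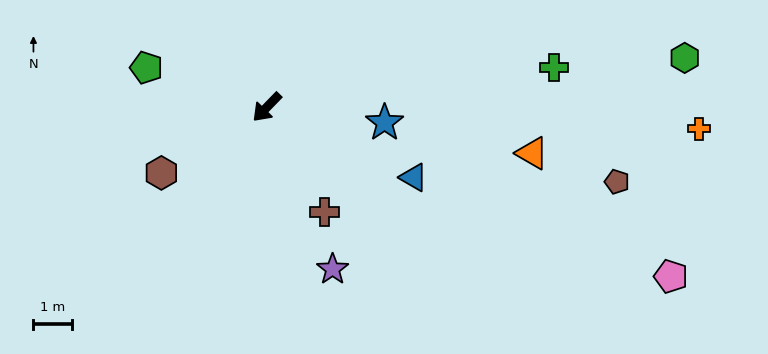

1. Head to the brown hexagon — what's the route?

turn right 14°, forward 3.2 m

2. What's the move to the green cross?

turn left 142°, forward 7.6 m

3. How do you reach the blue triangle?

turn left 109°, forward 4.2 m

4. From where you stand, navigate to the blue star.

turn left 127°, forward 3.1 m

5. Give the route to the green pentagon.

turn right 64°, forward 3.3 m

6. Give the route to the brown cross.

turn left 73°, forward 3.1 m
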